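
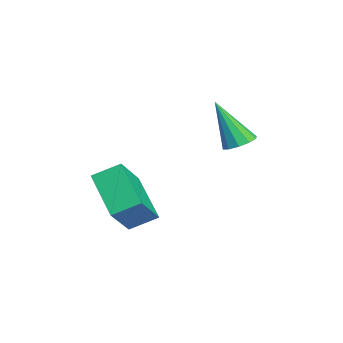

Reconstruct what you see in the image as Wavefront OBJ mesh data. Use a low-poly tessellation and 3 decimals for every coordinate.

v 0.887 -1.026 -2.116
v 0.848 -0.109 -1.626
v 2.282 -0.386 -3.201
v 2.243 0.531 -2.711
v 1.917 -1.531 -1.089
v 1.878 -0.614 -0.599
v 3.312 -0.891 -2.174
v 3.273 0.026 -1.684
v -1.267 3.079 -0.87
v -0.766 3.364 -0.672
v -1.493 2.281 0.85
v -1.061 3.589 -0.607
v -1.436 3.619 -0.642
v -1.745 3.442 -0.765
v -1.872 3.127 -0.928
v -1.768 2.793 -1.069
v -1.472 2.568 -1.134
v -1.098 2.539 -1.098
v -0.789 2.715 -0.976
v -0.662 3.031 -0.813
f 2 4 1
f 5 2 1
f 1 4 3
f 3 5 1
f 2 8 4
f 6 2 5
f 6 8 2
f 4 8 3
f 7 5 3
f 3 8 7
f 7 6 5
f 8 6 7
f 10 9 12
f 10 12 11
f 12 9 13
f 12 13 11
f 13 9 14
f 13 14 11
f 14 9 15
f 14 15 11
f 15 9 16
f 15 16 11
f 16 9 17
f 16 17 11
f 17 9 18
f 17 18 11
f 18 9 19
f 18 19 11
f 19 9 20
f 19 20 11
f 20 9 10
f 20 10 11



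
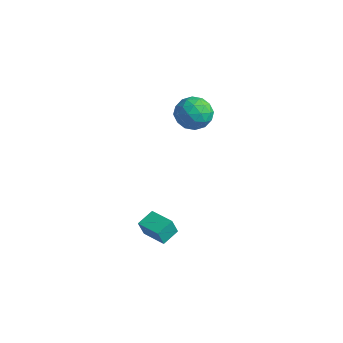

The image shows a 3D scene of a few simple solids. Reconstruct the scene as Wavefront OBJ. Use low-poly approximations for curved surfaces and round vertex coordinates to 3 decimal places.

v 2.268 -2.833 -4.256
v 2.223 -3.207 -3.191
v 2.191 -1.749 -3.879
v 2.147 -2.123 -2.814
v 3.793 -2.757 -4.166
v 3.749 -3.131 -3.101
v 3.717 -1.673 -3.789
v 3.672 -2.047 -2.724
v 2.238 1.969 3.965
v 3.076 1.337 3.506
v 1.104 0.503 3.914
v 1.942 -0.129 3.455
v 2.019 0.221 4.543
v 2.72 1.128 4.575
v 1.46 0.712 2.845
v 2.161 1.619 2.877
v 2.596 0.56 2.814
v 2.941 0.257 3.864
v 1.239 1.583 3.556
v 1.584 1.28 4.606
v 2.756 1.782 3.74
v 1.424 0.058 3.68
v 1.469 0.264 4.32
v 1.962 -0.108 4.05
v 2.547 1.659 4.368
v 3.04 1.287 4.099
v 2.419 0.631 4.708
v 1.14 0.553 3.321
v 1.633 0.181 3.052
v 2.218 1.948 3.37
v 2.711 1.576 3.1
v 1.761 1.209 2.712
v 2.967 0.954 3.063
v 2.3 0.092 3.033
v 2.017 0.587 2.675
v 2.429 1.119 2.693
v 3.17 0.775 3.68
v 2.504 -0.087 3.65
v 2.549 0.119 4.29
v 2.961 0.652 4.309
v 2.888 0.319 3.274
v 1.676 1.927 3.77
v 1.01 1.065 3.74
v 1.219 1.188 3.111
v 1.631 1.721 3.13
v 1.88 1.748 4.387
v 1.213 0.886 4.357
v 1.751 0.721 4.727
v 2.163 1.253 4.745
v 1.292 1.521 4.146
f 2 4 1
f 5 2 1
f 1 4 3
f 3 5 1
f 2 8 4
f 6 2 5
f 6 8 2
f 4 8 3
f 7 5 3
f 3 8 7
f 7 6 5
f 8 6 7
f 9 46 25
f 46 20 49
f 25 49 14
f 46 49 25
f 9 25 21
f 25 14 26
f 21 26 10
f 25 26 21
f 9 21 30
f 21 10 31
f 30 31 16
f 21 31 30
f 9 30 42
f 30 16 45
f 42 45 19
f 30 45 42
f 9 42 46
f 42 19 50
f 46 50 20
f 42 50 46
f 10 26 37
f 26 14 40
f 37 40 18
f 26 40 37
f 14 49 27
f 49 20 48
f 27 48 13
f 49 48 27
f 20 50 47
f 50 19 43
f 47 43 11
f 50 43 47
f 19 45 44
f 45 16 32
f 44 32 15
f 45 32 44
f 16 31 36
f 31 10 33
f 36 33 17
f 31 33 36
f 12 38 24
f 38 18 39
f 24 39 13
f 38 39 24
f 12 24 22
f 24 13 23
f 22 23 11
f 24 23 22
f 12 22 29
f 22 11 28
f 29 28 15
f 22 28 29
f 12 29 34
f 29 15 35
f 34 35 17
f 29 35 34
f 12 34 38
f 34 17 41
f 38 41 18
f 34 41 38
f 13 39 27
f 39 18 40
f 27 40 14
f 39 40 27
f 11 23 47
f 23 13 48
f 47 48 20
f 23 48 47
f 15 28 44
f 28 11 43
f 44 43 19
f 28 43 44
f 17 35 36
f 35 15 32
f 36 32 16
f 35 32 36
f 18 41 37
f 41 17 33
f 37 33 10
f 41 33 37



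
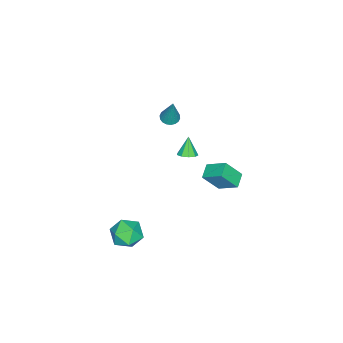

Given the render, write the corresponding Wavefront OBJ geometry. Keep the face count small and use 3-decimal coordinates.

v -1.613 -2.447 2.923
v -1.04 -2.388 2.753
v -1.087 -1.973 4.857
v -1.138 -2.142 2.719
v -1.33 -1.956 2.726
v -1.577 -1.867 2.771
v -1.832 -1.894 2.847
v -2.043 -2.03 2.937
v -2.169 -2.248 3.025
v -2.185 -2.506 3.092
v -2.087 -2.752 3.126
v -1.895 -2.938 3.12
v -1.648 -3.026 3.074
v -1.393 -3 2.998
v -1.182 -2.864 2.908
v -1.056 -2.646 2.82
v 2.663 -2.289 -3.333
v 3.69 -2.11 -3.003
v 3.27 -3.21 -4.717
v 4.297 -3.031 -4.387
v 3.642 -3.686 -3.805
v 3.267 -3.117 -2.95
v 3.693 -2.203 -4.77
v 3.318 -1.634 -3.915
v 4.327 -2.057 -3.891
v 4.295 -2.973 -3.295
v 2.665 -2.347 -4.425
v 2.633 -3.263 -3.829
v -4.494 -0.306 -4.545
v -4.457 0.976 -3.749
v -3.525 -0.127 -4.878
v -3.488 1.155 -4.081
v -3.892 -1.135 -3.239
v -3.855 0.147 -2.442
v -2.923 -0.956 -3.571
v -2.886 0.326 -2.775
v 0.512 -0.236 2.215
v 0.901 -0.705 2.327
v -0.072 -0.464 3.285
v 1.057 -0.345 2.489
v 0.958 0.066 2.523
v 0.65 0.336 2.413
v 0.277 0.338 2.21
v 0.015 0.072 2.01
v -0.015 -0.338 1.905
v 0.201 -0.7 1.946
v 0.563 -0.845 2.113
f 2 1 4
f 2 4 3
f 4 1 5
f 4 5 3
f 5 1 6
f 5 6 3
f 6 1 7
f 6 7 3
f 7 1 8
f 7 8 3
f 8 1 9
f 8 9 3
f 9 1 10
f 9 10 3
f 10 1 11
f 10 11 3
f 11 1 12
f 11 12 3
f 12 1 13
f 12 13 3
f 13 1 14
f 13 14 3
f 14 1 15
f 14 15 3
f 15 1 16
f 15 16 3
f 16 1 2
f 16 2 3
f 17 28 22
f 17 22 18
f 17 18 24
f 17 24 27
f 17 27 28
f 18 22 26
f 22 28 21
f 28 27 19
f 27 24 23
f 24 18 25
f 20 26 21
f 20 21 19
f 20 19 23
f 20 23 25
f 20 25 26
f 21 26 22
f 19 21 28
f 23 19 27
f 25 23 24
f 26 25 18
f 30 32 29
f 33 30 29
f 29 32 31
f 31 33 29
f 30 36 32
f 34 30 33
f 34 36 30
f 32 36 31
f 35 33 31
f 31 36 35
f 35 34 33
f 36 34 35
f 38 37 40
f 38 40 39
f 40 37 41
f 40 41 39
f 41 37 42
f 41 42 39
f 42 37 43
f 42 43 39
f 43 37 44
f 43 44 39
f 44 37 45
f 44 45 39
f 45 37 46
f 45 46 39
f 46 37 47
f 46 47 39
f 47 37 38
f 47 38 39



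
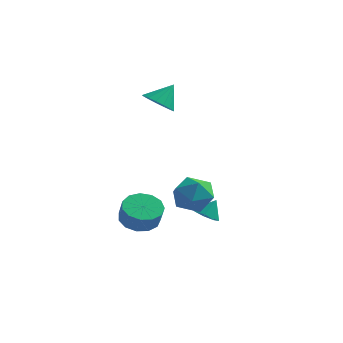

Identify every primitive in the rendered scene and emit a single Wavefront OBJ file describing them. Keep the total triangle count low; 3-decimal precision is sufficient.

v 0.41 -2.473 -3.229
v 1.385 -2.494 -3.62
v 1.784 -2.909 -2.601
v 0.81 -2.887 -2.211
v 1.315 -1.96 -3.375
v 1.714 -2.375 -2.356
v 0.958 -1.589 -3.084
v 1.357 -2.003 -2.065
v 0.427 -1.498 -2.839
v 0.826 -1.912 -1.821
v -0.109 -1.717 -2.718
v 0.29 -2.131 -1.7
v -0.48 -2.176 -2.76
v -0.081 -2.59 -1.741
v -0.569 -2.729 -2.95
v -0.17 -3.143 -1.931
v -0.346 -3.201 -3.229
v 0.053 -3.615 -2.21
v 0.116 -3.441 -3.508
v 0.515 -3.856 -2.49
v 0.672 -3.375 -3.699
v 1.072 -3.789 -2.68
v 1.145 -3.022 -3.741
v 1.544 -3.436 -2.722
v 3.21 -2.168 -0.816
v 4.198 -2.479 -1.352
v 2.982 -3.941 -0.208
v 3.97 -4.252 -0.744
v 4.008 -3.553 0.189
v 4.149 -2.457 -0.187
v 3.031 -3.963 -1.373
v 3.172 -2.867 -1.749
v 4.088 -3.588 -1.697
v 4.692 -3.335 -0.731
v 2.488 -3.085 -0.829
v 3.092 -2.832 0.137
v 2.41 1.052 -4.088
v 2.77 1.603 -4.487
v 2.81 1.468 -3.152
v 2.226 1.762 -4.325
v 1.79 1.505 -4.024
v 1.716 0.983 -3.76
v 2.049 0.501 -3.689
v 2.593 0.343 -3.851
v 3.029 0.6 -4.152
v 3.103 1.122 -4.416
v -0.916 2.658 2.602
v -0.287 1.932 2.794
v -0.384 3.422 3.738
v -0.051 2.209 2.498
v -0.014 2.589 2.225
v -0.184 2.984 2.038
v -0.521 3.305 1.981
v -0.949 3.478 2.066
v -1.37 3.462 2.273
v -1.686 3.262 2.556
v -1.827 2.924 2.849
v -1.758 2.525 3.085
v -1.497 2.156 3.211
v -1.103 1.902 3.197
v -0.666 1.821 3.047
f 2 1 5
f 2 5 3
f 3 5 6
f 3 6 4
f 5 1 7
f 5 7 6
f 6 7 8
f 6 8 4
f 7 1 9
f 7 9 8
f 8 9 10
f 8 10 4
f 9 1 11
f 9 11 10
f 10 11 12
f 10 12 4
f 11 1 13
f 11 13 12
f 12 13 14
f 12 14 4
f 13 1 15
f 13 15 14
f 14 15 16
f 14 16 4
f 15 1 17
f 15 17 16
f 16 17 18
f 16 18 4
f 17 1 19
f 17 19 18
f 18 19 20
f 18 20 4
f 19 1 21
f 19 21 20
f 20 21 22
f 20 22 4
f 21 1 23
f 21 23 22
f 22 23 24
f 22 24 4
f 23 1 2
f 23 2 24
f 24 2 3
f 24 3 4
f 25 36 30
f 25 30 26
f 25 26 32
f 25 32 35
f 25 35 36
f 26 30 34
f 30 36 29
f 36 35 27
f 35 32 31
f 32 26 33
f 28 34 29
f 28 29 27
f 28 27 31
f 28 31 33
f 28 33 34
f 29 34 30
f 27 29 36
f 31 27 35
f 33 31 32
f 34 33 26
f 38 37 40
f 38 40 39
f 40 37 41
f 40 41 39
f 41 37 42
f 41 42 39
f 42 37 43
f 42 43 39
f 43 37 44
f 43 44 39
f 44 37 45
f 44 45 39
f 45 37 46
f 45 46 39
f 46 37 38
f 46 38 39
f 48 47 50
f 48 50 49
f 50 47 51
f 50 51 49
f 51 47 52
f 51 52 49
f 52 47 53
f 52 53 49
f 53 47 54
f 53 54 49
f 54 47 55
f 54 55 49
f 55 47 56
f 55 56 49
f 56 47 57
f 56 57 49
f 57 47 58
f 57 58 49
f 58 47 59
f 58 59 49
f 59 47 60
f 59 60 49
f 60 47 61
f 60 61 49
f 61 47 48
f 61 48 49



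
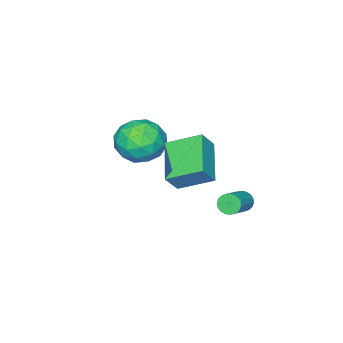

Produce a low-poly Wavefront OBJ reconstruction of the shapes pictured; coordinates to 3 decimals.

v -0.594 -0.759 2.511
v 0.309 -0.631 3.222
v -0.169 -2.569 2.298
v 0.734 -2.441 3.009
v -0.343 -2.373 3.424
v -0.606 -1.255 3.556
v 0.746 -1.945 1.964
v 0.483 -0.827 2.096
v 1.137 -1.364 2.884
v 0.464 -1.628 3.787
v -0.324 -1.572 1.733
v -0.997 -1.836 2.636
v -0.18 -0.536 2.885
v 0.32 -2.664 2.635
v -0.313 -2.624 2.879
v 0.217 -2.549 3.297
v -0.718 -0.903 3.082
v -0.187 -0.827 3.5
v -0.57 -1.851 3.619
v 0.327 -2.373 2.02
v 0.858 -2.297 2.438
v -0.077 -0.651 2.223
v 0.453 -0.576 2.641
v 0.71 -1.349 1.901
v 0.838 -0.892 3.104
v 1.088 -1.956 2.979
v 1.095 -1.664 2.365
v 0.94 -1.007 2.442
v 0.442 -1.047 3.635
v 0.692 -2.111 3.51
v 0.059 -2.071 3.754
v -0.095 -1.414 3.831
v 0.929 -1.478 3.436
v -0.552 -1.089 2.01
v -0.302 -2.153 1.885
v 0.235 -1.786 1.689
v 0.081 -1.129 1.766
v -0.948 -1.244 2.541
v -0.698 -2.308 2.416
v -0.8 -2.193 3.078
v -0.955 -1.536 3.155
v -0.789 -1.722 2.084
v -0.149 0.186 2.78
v -0.892 1.475 3.492
v 1.205 1.43 1.942
v 0.461 2.719 2.655
v 0.459 0.081 3.605
v -0.285 1.37 4.318
v 1.812 1.325 2.768
v 1.069 2.614 3.48
v -0.715 3.102 0.973
v -0.558 3.344 0.564
v 0.652 3.699 1.238
v 0.495 3.458 1.647
v -0.667 3.502 0.676
v 0.543 3.857 1.351
v -0.786 3.581 0.847
v 0.424 3.936 1.522
v -0.89 3.565 1.043
v 0.32 3.921 1.717
v -0.96 3.458 1.225
v 0.25 3.813 1.899
v -0.981 3.28 1.357
v 0.229 3.635 2.031
v -0.95 3.067 1.413
v 0.26 3.422 2.087
v -0.872 2.861 1.382
v 0.338 3.216 2.056
v -0.763 2.703 1.269
v 0.447 3.058 1.944
v -0.644 2.624 1.098
v 0.566 2.979 1.773
v -0.54 2.639 0.903
v 0.67 2.995 1.577
v -0.47 2.747 0.721
v 0.74 3.102 1.395
v -0.449 2.925 0.589
v 0.761 3.28 1.263
v -0.48 3.138 0.533
v 0.73 3.493 1.207
f 1 38 17
f 38 12 41
f 17 41 6
f 38 41 17
f 1 17 13
f 17 6 18
f 13 18 2
f 17 18 13
f 1 13 22
f 13 2 23
f 22 23 8
f 13 23 22
f 1 22 34
f 22 8 37
f 34 37 11
f 22 37 34
f 1 34 38
f 34 11 42
f 38 42 12
f 34 42 38
f 2 18 29
f 18 6 32
f 29 32 10
f 18 32 29
f 6 41 19
f 41 12 40
f 19 40 5
f 41 40 19
f 12 42 39
f 42 11 35
f 39 35 3
f 42 35 39
f 11 37 36
f 37 8 24
f 36 24 7
f 37 24 36
f 8 23 28
f 23 2 25
f 28 25 9
f 23 25 28
f 4 30 16
f 30 10 31
f 16 31 5
f 30 31 16
f 4 16 14
f 16 5 15
f 14 15 3
f 16 15 14
f 4 14 21
f 14 3 20
f 21 20 7
f 14 20 21
f 4 21 26
f 21 7 27
f 26 27 9
f 21 27 26
f 4 26 30
f 26 9 33
f 30 33 10
f 26 33 30
f 5 31 19
f 31 10 32
f 19 32 6
f 31 32 19
f 3 15 39
f 15 5 40
f 39 40 12
f 15 40 39
f 7 20 36
f 20 3 35
f 36 35 11
f 20 35 36
f 9 27 28
f 27 7 24
f 28 24 8
f 27 24 28
f 10 33 29
f 33 9 25
f 29 25 2
f 33 25 29
f 44 46 43
f 47 44 43
f 43 46 45
f 45 47 43
f 44 50 46
f 48 44 47
f 48 50 44
f 46 50 45
f 49 47 45
f 45 50 49
f 49 48 47
f 50 48 49
f 52 51 55
f 52 55 53
f 53 55 56
f 53 56 54
f 55 51 57
f 55 57 56
f 56 57 58
f 56 58 54
f 57 51 59
f 57 59 58
f 58 59 60
f 58 60 54
f 59 51 61
f 59 61 60
f 60 61 62
f 60 62 54
f 61 51 63
f 61 63 62
f 62 63 64
f 62 64 54
f 63 51 65
f 63 65 64
f 64 65 66
f 64 66 54
f 65 51 67
f 65 67 66
f 66 67 68
f 66 68 54
f 67 51 69
f 67 69 68
f 68 69 70
f 68 70 54
f 69 51 71
f 69 71 70
f 70 71 72
f 70 72 54
f 71 51 73
f 71 73 72
f 72 73 74
f 72 74 54
f 73 51 75
f 73 75 74
f 74 75 76
f 74 76 54
f 75 51 77
f 75 77 76
f 76 77 78
f 76 78 54
f 77 51 79
f 77 79 78
f 78 79 80
f 78 80 54
f 79 51 52
f 79 52 80
f 80 52 53
f 80 53 54



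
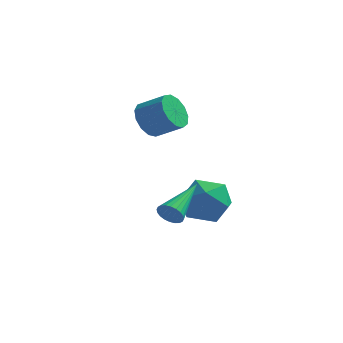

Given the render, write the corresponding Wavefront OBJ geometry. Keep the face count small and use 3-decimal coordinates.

v -0.861 -1.331 2.179
v -0.47 -1.627 1.485
v 0.612 -1.704 2.126
v 0.221 -1.409 2.821
v -0.428 -1.15 1.471
v 0.654 -1.227 2.112
v -0.524 -0.731 1.682
v 0.559 -0.808 2.323
v -0.726 -0.502 2.051
v 0.356 -0.579 2.692
v -0.971 -0.537 2.461
v 0.111 -0.614 3.102
v -1.182 -0.824 2.782
v -0.1 -0.901 3.423
v -1.29 -1.272 2.911
v -0.208 -1.349 3.552
v -1.262 -1.739 2.808
v -0.18 -1.816 3.449
v -1.107 -2.077 2.506
v -0.025 -2.154 3.147
v -0.874 -2.178 2.1
v 0.208 -2.255 2.741
v -0.637 -2.01 1.719
v 0.445 -2.087 2.36
v 0.897 -4.408 -1.078
v 1.184 -4.636 -0.655
v 1.383 -2.472 -0.362
v 1.339 -4.619 -0.807
v 1.427 -4.569 -1.001
v 1.435 -4.495 -1.207
v 1.36 -4.408 -1.392
v 1.215 -4.32 -1.53
v 1.021 -4.246 -1.599
v 0.809 -4.197 -1.589
v 0.61 -4.179 -1.501
v 0.454 -4.197 -1.348
v 0.366 -4.246 -1.154
v 0.359 -4.32 -0.949
v 0.434 -4.408 -0.763
v 0.579 -4.495 -0.625
v 0.772 -4.569 -0.556
v 0.985 -4.619 -0.567
v 1.413 -0.549 -1.411
v 2.317 -0.964 -1.979
v 0.643 -2.236 -1.401
v 1.547 -2.651 -1.969
v 1.662 -2.308 -0.882
v 2.138 -1.266 -0.888
v 0.822 -1.934 -2.492
v 1.298 -0.892 -2.498
v 1.952 -1.821 -2.647
v 2.471 -2.052 -1.652
v 0.489 -1.148 -1.728
v 1.008 -1.379 -0.733
f 2 1 5
f 2 5 3
f 3 5 6
f 3 6 4
f 5 1 7
f 5 7 6
f 6 7 8
f 6 8 4
f 7 1 9
f 7 9 8
f 8 9 10
f 8 10 4
f 9 1 11
f 9 11 10
f 10 11 12
f 10 12 4
f 11 1 13
f 11 13 12
f 12 13 14
f 12 14 4
f 13 1 15
f 13 15 14
f 14 15 16
f 14 16 4
f 15 1 17
f 15 17 16
f 16 17 18
f 16 18 4
f 17 1 19
f 17 19 18
f 18 19 20
f 18 20 4
f 19 1 21
f 19 21 20
f 20 21 22
f 20 22 4
f 21 1 23
f 21 23 22
f 22 23 24
f 22 24 4
f 23 1 2
f 23 2 24
f 24 2 3
f 24 3 4
f 26 25 28
f 26 28 27
f 28 25 29
f 28 29 27
f 29 25 30
f 29 30 27
f 30 25 31
f 30 31 27
f 31 25 32
f 31 32 27
f 32 25 33
f 32 33 27
f 33 25 34
f 33 34 27
f 34 25 35
f 34 35 27
f 35 25 36
f 35 36 27
f 36 25 37
f 36 37 27
f 37 25 38
f 37 38 27
f 38 25 39
f 38 39 27
f 39 25 40
f 39 40 27
f 40 25 41
f 40 41 27
f 41 25 42
f 41 42 27
f 42 25 26
f 42 26 27
f 43 54 48
f 43 48 44
f 43 44 50
f 43 50 53
f 43 53 54
f 44 48 52
f 48 54 47
f 54 53 45
f 53 50 49
f 50 44 51
f 46 52 47
f 46 47 45
f 46 45 49
f 46 49 51
f 46 51 52
f 47 52 48
f 45 47 54
f 49 45 53
f 51 49 50
f 52 51 44



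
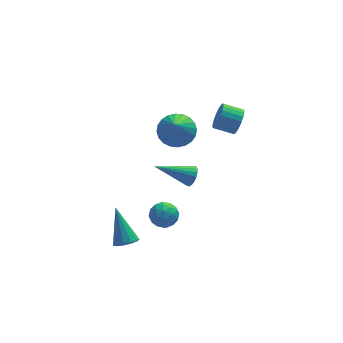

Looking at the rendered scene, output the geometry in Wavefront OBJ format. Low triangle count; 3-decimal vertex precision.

v 3.81 2.132 1.21
v 4.136 2.394 1.833
v 3.175 2.731 2.193
v 2.85 2.468 1.57
v 4.151 2.641 1.643
v 3.19 2.978 2.003
v 4.108 2.799 1.378
v 3.147 3.136 1.738
v 4.013 2.843 1.084
v 3.052 3.18 1.444
v 3.883 2.763 0.812
v 2.922 3.1 1.172
v 3.741 2.574 0.609
v 2.78 2.911 0.968
v 3.61 2.309 0.509
v 2.649 2.646 0.869
v 3.515 2.013 0.531
v 2.554 2.35 0.891
v 3.47 1.737 0.671
v 2.509 2.074 1.03
v 3.485 1.53 0.903
v 2.524 1.867 1.263
v 3.555 1.427 1.189
v 2.594 1.764 1.548
v 3.67 1.445 1.478
v 2.709 1.782 1.838
v 3.809 1.583 1.721
v 2.848 1.919 2.081
v 3.949 1.815 1.876
v 2.988 2.152 2.235
v 4.064 2.102 1.915
v 3.103 2.439 2.275
v -1.039 -1.459 -1.21
v -0.417 -1.57 -0.793
v -1.163 -2.67 -1.347
v -0.541 -2.781 -0.93
v -1.172 -2.516 -0.606
v -1.095 -1.768 -0.521
v -0.485 -2.472 -1.619
v -0.408 -1.724 -1.534
v -0.074 -2.196 -1.046
v -0.499 -2.224 -0.42
v -1.081 -2.016 -1.72
v -1.506 -2.044 -1.094
v -0.717 -1.408 -0.989
v -0.863 -2.832 -1.151
v -1.234 -2.676 -0.96
v -0.868 -2.742 -0.715
v -1.116 -1.525 -0.829
v -0.75 -1.59 -0.584
v -1.194 -2.146 -0.474
v -0.83 -2.65 -1.556
v -0.464 -2.715 -1.311
v -0.712 -1.498 -1.425
v -0.346 -1.564 -1.18
v -0.386 -2.094 -1.666
v -0.15 -1.842 -0.893
v -0.223 -2.553 -0.974
v -0.19 -2.372 -1.379
v -0.145 -1.932 -1.329
v -0.4 -1.858 -0.525
v -0.473 -2.57 -0.606
v -0.843 -2.414 -0.415
v -0.798 -1.974 -0.365
v -0.198 -2.226 -0.674
v -1.107 -1.67 -1.534
v -1.18 -2.382 -1.615
v -0.782 -2.266 -1.775
v -0.737 -1.826 -1.725
v -1.357 -1.687 -1.166
v -1.43 -2.398 -1.247
v -1.435 -2.308 -0.811
v -1.39 -1.868 -0.761
v -1.382 -2.014 -1.466
v 1.224 4.477 -1.171
v 2.093 3.985 -1.322
v 0.856 3.323 0.471
v 2.211 4.28 -1.088
v 2.179 4.604 -0.867
v 2.001 4.91 -0.693
v 1.705 5.149 -0.591
v 1.336 5.286 -0.577
v 0.95 5.3 -0.654
v 0.605 5.189 -0.809
v 0.355 4.969 -1.02
v 0.237 4.674 -1.253
v 0.269 4.349 -1.474
v 0.447 4.044 -1.649
v 0.743 3.805 -1.751
v 1.112 3.668 -1.765
v 1.498 3.654 -1.688
v 1.843 3.765 -1.532
v -2.499 -1.411 -3.654
v -2.143 -0.937 -3.946
v -2.761 -0.209 -2.026
v -2.497 -0.879 -4.046
v -2.851 -0.99 -4.021
v -3.094 -1.234 -3.88
v -3.147 -1.534 -3.667
v -2.995 -1.795 -3.45
v -2.686 -1.934 -3.298
v -2.317 -1.907 -3.259
v -2.006 -1.722 -3.345
v -1.852 -1.438 -3.529
v -1.903 -1.146 -3.753
v 0.669 -1.512 1.052
v 0.938 -1.286 1.513
v -1.069 -1.268 1.948
v 0.896 -1.09 1.379
v 0.815 -0.967 1.188
v 0.709 -0.939 0.973
v 0.595 -1.009 0.772
v 0.495 -1.167 0.62
v 0.424 -1.384 0.542
v 0.396 -1.623 0.553
v 0.415 -1.843 0.65
v 0.478 -2.006 0.816
v 0.574 -2.083 1.024
v 0.686 -2.062 1.236
v 0.796 -1.945 1.416
v 0.883 -1.754 1.534
v 0.934 -1.52 1.568
f 2 1 5
f 2 5 3
f 3 5 6
f 3 6 4
f 5 1 7
f 5 7 6
f 6 7 8
f 6 8 4
f 7 1 9
f 7 9 8
f 8 9 10
f 8 10 4
f 9 1 11
f 9 11 10
f 10 11 12
f 10 12 4
f 11 1 13
f 11 13 12
f 12 13 14
f 12 14 4
f 13 1 15
f 13 15 14
f 14 15 16
f 14 16 4
f 15 1 17
f 15 17 16
f 16 17 18
f 16 18 4
f 17 1 19
f 17 19 18
f 18 19 20
f 18 20 4
f 19 1 21
f 19 21 20
f 20 21 22
f 20 22 4
f 21 1 23
f 21 23 22
f 22 23 24
f 22 24 4
f 23 1 25
f 23 25 24
f 24 25 26
f 24 26 4
f 25 1 27
f 25 27 26
f 26 27 28
f 26 28 4
f 27 1 29
f 27 29 28
f 28 29 30
f 28 30 4
f 29 1 31
f 29 31 30
f 30 31 32
f 30 32 4
f 31 1 2
f 31 2 32
f 32 2 3
f 32 3 4
f 33 70 49
f 70 44 73
f 49 73 38
f 70 73 49
f 33 49 45
f 49 38 50
f 45 50 34
f 49 50 45
f 33 45 54
f 45 34 55
f 54 55 40
f 45 55 54
f 33 54 66
f 54 40 69
f 66 69 43
f 54 69 66
f 33 66 70
f 66 43 74
f 70 74 44
f 66 74 70
f 34 50 61
f 50 38 64
f 61 64 42
f 50 64 61
f 38 73 51
f 73 44 72
f 51 72 37
f 73 72 51
f 44 74 71
f 74 43 67
f 71 67 35
f 74 67 71
f 43 69 68
f 69 40 56
f 68 56 39
f 69 56 68
f 40 55 60
f 55 34 57
f 60 57 41
f 55 57 60
f 36 62 48
f 62 42 63
f 48 63 37
f 62 63 48
f 36 48 46
f 48 37 47
f 46 47 35
f 48 47 46
f 36 46 53
f 46 35 52
f 53 52 39
f 46 52 53
f 36 53 58
f 53 39 59
f 58 59 41
f 53 59 58
f 36 58 62
f 58 41 65
f 62 65 42
f 58 65 62
f 37 63 51
f 63 42 64
f 51 64 38
f 63 64 51
f 35 47 71
f 47 37 72
f 71 72 44
f 47 72 71
f 39 52 68
f 52 35 67
f 68 67 43
f 52 67 68
f 41 59 60
f 59 39 56
f 60 56 40
f 59 56 60
f 42 65 61
f 65 41 57
f 61 57 34
f 65 57 61
f 76 75 78
f 76 78 77
f 78 75 79
f 78 79 77
f 79 75 80
f 79 80 77
f 80 75 81
f 80 81 77
f 81 75 82
f 81 82 77
f 82 75 83
f 82 83 77
f 83 75 84
f 83 84 77
f 84 75 85
f 84 85 77
f 85 75 86
f 85 86 77
f 86 75 87
f 86 87 77
f 87 75 88
f 87 88 77
f 88 75 89
f 88 89 77
f 89 75 90
f 89 90 77
f 90 75 91
f 90 91 77
f 91 75 92
f 91 92 77
f 92 75 76
f 92 76 77
f 94 93 96
f 94 96 95
f 96 93 97
f 96 97 95
f 97 93 98
f 97 98 95
f 98 93 99
f 98 99 95
f 99 93 100
f 99 100 95
f 100 93 101
f 100 101 95
f 101 93 102
f 101 102 95
f 102 93 103
f 102 103 95
f 103 93 104
f 103 104 95
f 104 93 105
f 104 105 95
f 105 93 94
f 105 94 95
f 107 106 109
f 107 109 108
f 109 106 110
f 109 110 108
f 110 106 111
f 110 111 108
f 111 106 112
f 111 112 108
f 112 106 113
f 112 113 108
f 113 106 114
f 113 114 108
f 114 106 115
f 114 115 108
f 115 106 116
f 115 116 108
f 116 106 117
f 116 117 108
f 117 106 118
f 117 118 108
f 118 106 119
f 118 119 108
f 119 106 120
f 119 120 108
f 120 106 121
f 120 121 108
f 121 106 122
f 121 122 108
f 122 106 107
f 122 107 108



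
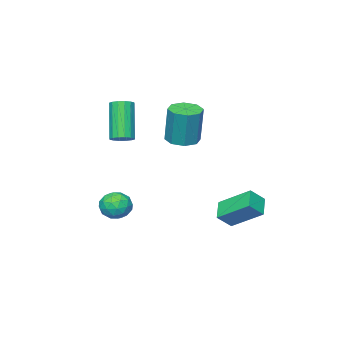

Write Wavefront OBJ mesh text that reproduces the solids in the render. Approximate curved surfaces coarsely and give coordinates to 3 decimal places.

v -3.953 1.043 -3.93
v -4.404 2.521 -2.913
v -3.229 1.636 -4.47
v -3.68 3.114 -3.453
v -3.28 0.806 -3.287
v -3.731 2.284 -2.27
v -2.556 1.399 -3.827
v -3.007 2.877 -2.81
v 1.23 -0.519 -3.023
v 1.551 -0.891 -2.406
v 0.449 -1.509 -3.214
v 0.77 -1.881 -2.597
v 0.326 -1.239 -2.483
v 0.809 -0.627 -2.365
v 1.191 -1.773 -3.255
v 1.674 -1.161 -3.137
v 1.527 -1.666 -2.55
v 0.993 -1.336 -2.072
v 1.007 -1.064 -3.548
v 0.473 -0.734 -3.07
v 1.46 -0.618 -2.698
v 0.54 -1.782 -2.922
v 0.28 -1.405 -2.855
v 0.469 -1.623 -2.492
v 1.023 -0.463 -2.674
v 1.212 -0.682 -2.311
v 0.492 -0.886 -2.356
v 0.788 -1.718 -3.309
v 0.977 -1.937 -2.946
v 1.531 -0.777 -3.128
v 1.72 -0.995 -2.765
v 1.508 -1.514 -3.264
v 1.634 -1.292 -2.42
v 1.174 -1.874 -2.532
v 1.422 -1.811 -2.918
v 1.706 -1.451 -2.849
v 1.32 -1.098 -2.139
v 0.86 -1.68 -2.251
v 0.6 -1.303 -2.184
v 0.884 -0.943 -2.115
v 1.305 -1.554 -2.223
v 1.14 -0.72 -3.369
v 0.68 -1.302 -3.481
v 1.116 -1.457 -3.505
v 1.4 -1.097 -3.436
v 0.826 -0.526 -3.088
v 0.366 -1.108 -3.2
v 0.294 -0.949 -2.771
v 0.578 -0.589 -2.702
v 0.695 -0.846 -3.397
v -0.003 -1.83 0.704
v 0.467 -2.128 0.762
v -0.226 -2.868 2.555
v -0.697 -2.57 2.496
v 0.523 -1.873 0.889
v -0.17 -2.614 2.682
v 0.438 -1.607 0.966
v -0.255 -2.348 2.759
v 0.235 -1.401 0.973
v -0.458 -2.141 2.766
v -0.032 -1.309 0.908
v -0.725 -2.05 2.7
v -0.292 -1.357 0.787
v -0.985 -2.097 2.58
v -0.474 -1.532 0.645
v -1.167 -2.272 2.438
v -0.53 -1.786 0.518
v -1.223 -2.527 2.311
v -0.445 -2.052 0.441
v -1.138 -2.793 2.234
v -0.242 -2.259 0.434
v -0.935 -2.999 2.227
v 0.025 -2.35 0.5
v -0.668 -3.091 2.292
v 0.285 -2.303 0.62
v -0.408 -3.043 2.413
v -3.809 -1.945 -0.296
v -3.175 -2.447 -0.255
v -3.057 -2.138 1.697
v -3.691 -1.635 1.656
v -3.006 -1.859 -0.358
v -2.888 -1.55 1.594
v -3.307 -1.322 -0.425
v -3.189 -1.013 1.527
v -3.902 -1.149 -0.416
v -3.785 -0.84 1.536
v -4.443 -1.442 -0.337
v -4.325 -1.133 1.615
v -4.612 -2.03 -0.234
v -4.494 -1.721 1.718
v -4.311 -2.567 -0.167
v -4.193 -2.258 1.785
v -3.715 -2.74 -0.176
v -3.598 -2.431 1.776
f 2 4 1
f 5 2 1
f 1 4 3
f 3 5 1
f 2 8 4
f 6 2 5
f 6 8 2
f 4 8 3
f 7 5 3
f 3 8 7
f 7 6 5
f 8 6 7
f 9 46 25
f 46 20 49
f 25 49 14
f 46 49 25
f 9 25 21
f 25 14 26
f 21 26 10
f 25 26 21
f 9 21 30
f 21 10 31
f 30 31 16
f 21 31 30
f 9 30 42
f 30 16 45
f 42 45 19
f 30 45 42
f 9 42 46
f 42 19 50
f 46 50 20
f 42 50 46
f 10 26 37
f 26 14 40
f 37 40 18
f 26 40 37
f 14 49 27
f 49 20 48
f 27 48 13
f 49 48 27
f 20 50 47
f 50 19 43
f 47 43 11
f 50 43 47
f 19 45 44
f 45 16 32
f 44 32 15
f 45 32 44
f 16 31 36
f 31 10 33
f 36 33 17
f 31 33 36
f 12 38 24
f 38 18 39
f 24 39 13
f 38 39 24
f 12 24 22
f 24 13 23
f 22 23 11
f 24 23 22
f 12 22 29
f 22 11 28
f 29 28 15
f 22 28 29
f 12 29 34
f 29 15 35
f 34 35 17
f 29 35 34
f 12 34 38
f 34 17 41
f 38 41 18
f 34 41 38
f 13 39 27
f 39 18 40
f 27 40 14
f 39 40 27
f 11 23 47
f 23 13 48
f 47 48 20
f 23 48 47
f 15 28 44
f 28 11 43
f 44 43 19
f 28 43 44
f 17 35 36
f 35 15 32
f 36 32 16
f 35 32 36
f 18 41 37
f 41 17 33
f 37 33 10
f 41 33 37
f 52 51 55
f 52 55 53
f 53 55 56
f 53 56 54
f 55 51 57
f 55 57 56
f 56 57 58
f 56 58 54
f 57 51 59
f 57 59 58
f 58 59 60
f 58 60 54
f 59 51 61
f 59 61 60
f 60 61 62
f 60 62 54
f 61 51 63
f 61 63 62
f 62 63 64
f 62 64 54
f 63 51 65
f 63 65 64
f 64 65 66
f 64 66 54
f 65 51 67
f 65 67 66
f 66 67 68
f 66 68 54
f 67 51 69
f 67 69 68
f 68 69 70
f 68 70 54
f 69 51 71
f 69 71 70
f 70 71 72
f 70 72 54
f 71 51 73
f 71 73 72
f 72 73 74
f 72 74 54
f 73 51 75
f 73 75 74
f 74 75 76
f 74 76 54
f 75 51 52
f 75 52 76
f 76 52 53
f 76 53 54
f 78 77 81
f 78 81 79
f 79 81 82
f 79 82 80
f 81 77 83
f 81 83 82
f 82 83 84
f 82 84 80
f 83 77 85
f 83 85 84
f 84 85 86
f 84 86 80
f 85 77 87
f 85 87 86
f 86 87 88
f 86 88 80
f 87 77 89
f 87 89 88
f 88 89 90
f 88 90 80
f 89 77 91
f 89 91 90
f 90 91 92
f 90 92 80
f 91 77 93
f 91 93 92
f 92 93 94
f 92 94 80
f 93 77 78
f 93 78 94
f 94 78 79
f 94 79 80



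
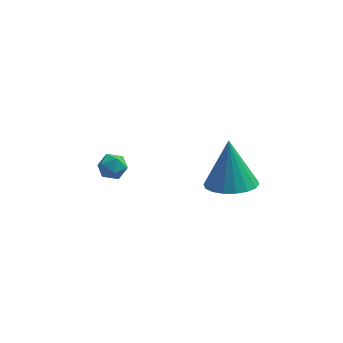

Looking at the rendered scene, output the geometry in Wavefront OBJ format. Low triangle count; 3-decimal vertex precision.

v 3.53 -3.328 -1.131
v 4.497 -2.899 -1.206
v 3.37 -2.612 0.891
v 4.215 -2.549 -1.352
v 3.798 -2.354 -1.454
v 3.328 -2.352 -1.492
v 2.897 -2.543 -1.459
v 2.593 -2.89 -1.36
v 2.474 -3.323 -1.216
v 2.564 -3.757 -1.055
v 2.846 -4.106 -0.909
v 3.263 -4.301 -0.807
v 3.733 -4.303 -0.769
v 4.163 -4.112 -0.803
v 4.468 -3.766 -0.901
v 4.587 -3.333 -1.045
v -1.886 -0.793 -2.662
v -1.397 -0.34 -2.752
v -1.143 -1.54 -2.388
v -0.654 -1.087 -2.478
v -1.083 -1.022 -1.964
v -1.542 -0.56 -2.132
v -0.998 -1.32 -3.008
v -1.457 -0.858 -3.176
v -0.848 -0.665 -2.965
v -0.9 -0.481 -2.32
v -1.64 -1.399 -2.82
v -1.692 -1.215 -2.175
f 2 1 4
f 2 4 3
f 4 1 5
f 4 5 3
f 5 1 6
f 5 6 3
f 6 1 7
f 6 7 3
f 7 1 8
f 7 8 3
f 8 1 9
f 8 9 3
f 9 1 10
f 9 10 3
f 10 1 11
f 10 11 3
f 11 1 12
f 11 12 3
f 12 1 13
f 12 13 3
f 13 1 14
f 13 14 3
f 14 1 15
f 14 15 3
f 15 1 16
f 15 16 3
f 16 1 2
f 16 2 3
f 17 28 22
f 17 22 18
f 17 18 24
f 17 24 27
f 17 27 28
f 18 22 26
f 22 28 21
f 28 27 19
f 27 24 23
f 24 18 25
f 20 26 21
f 20 21 19
f 20 19 23
f 20 23 25
f 20 25 26
f 21 26 22
f 19 21 28
f 23 19 27
f 25 23 24
f 26 25 18



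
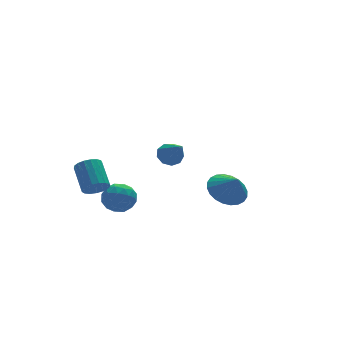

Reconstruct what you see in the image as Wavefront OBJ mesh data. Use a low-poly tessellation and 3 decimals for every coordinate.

v 2.907 0.404 -1.816
v 3.792 0.963 -1.649
v 3.133 -0.244 -0.844
v 3.515 1.185 -1.437
v 3.146 1.288 -1.282
v 2.74 1.257 -1.208
v 2.36 1.095 -1.227
v 2.063 0.829 -1.336
v 1.894 0.498 -1.518
v 1.88 0.153 -1.745
v 2.022 -0.155 -1.983
v 2.298 -0.377 -2.195
v 2.668 -0.48 -2.35
v 3.074 -0.448 -2.423
v 3.454 -0.287 -2.404
v 3.751 -0.021 -2.296
v 3.92 0.31 -2.114
v 3.934 0.656 -1.887
v -1.306 -2.48 2.983
v -0.984 -2.102 3.387
v -1.274 -3.72 4.117
v -1.415 -2.056 3.45
v -1.795 -2.208 3.295
v -1.946 -2.488 2.993
v -1.798 -2.764 2.687
v -1.42 -2.907 2.52
v -0.988 -2.85 2.569
v -0.706 -2.621 2.812
v -0.704 -2.325 3.135
v -3.094 2.005 -1.163
v -2.78 1.634 -0.673
v -2.672 2.924 0.233
v -2.986 3.295 -0.257
v -2.532 1.745 -0.86
v -2.423 3.035 0.046
v -2.412 1.915 -1.116
v -2.303 3.205 -0.211
v -2.448 2.105 -1.384
v -2.34 3.396 -0.478
v -2.633 2.273 -1.6
v -2.524 3.563 -0.694
v -2.923 2.379 -1.717
v -2.814 3.669 -0.811
v -3.253 2.4 -1.706
v -3.144 3.69 -0.8
v -3.546 2.33 -1.571
v -3.437 3.62 -0.666
v -3.736 2.185 -1.343
v -3.627 3.475 -0.437
v -3.778 2 -1.073
v -3.67 3.29 -0.167
v -3.665 1.815 -0.824
v -3.556 3.105 0.082
v -3.42 1.674 -0.653
v -3.312 2.964 0.253
v -3.101 1.609 -0.598
v -2.992 2.899 0.308
v -1.55 2.526 -1.52
v -1.132 1.818 -1.898
v -2.768 2.202 -2.262
v -2.35 1.494 -2.64
v -2.549 1.484 -1.758
v -1.796 1.684 -1.299
v -2.104 2.336 -2.861
v -1.351 2.536 -2.402
v -1.474 1.701 -2.727
v -1.749 1.174 -2.045
v -2.151 2.846 -2.115
v -2.426 2.319 -1.433
v -1.234 2.201 -1.644
v -2.666 1.819 -2.516
v -2.783 1.813 -1.998
v -2.537 1.398 -2.22
v -1.624 2.122 -1.292
v -1.378 1.706 -1.514
v -2.211 1.509 -1.432
v -2.522 2.314 -2.646
v -2.276 1.898 -2.868
v -1.363 2.622 -1.94
v -1.117 2.207 -2.162
v -1.689 2.511 -2.728
v -1.189 1.716 -2.353
v -1.906 1.525 -2.789
v -1.761 2.02 -2.919
v -1.318 2.138 -2.649
v -1.351 1.406 -1.952
v -2.067 1.216 -2.388
v -2.184 1.21 -1.87
v -1.741 1.327 -1.6
v -1.552 1.337 -2.439
v -1.833 2.804 -1.772
v -2.549 2.614 -2.208
v -2.159 2.693 -2.56
v -1.716 2.81 -2.29
v -1.994 2.495 -1.371
v -2.711 2.304 -1.807
v -2.582 1.882 -1.511
v -2.139 2 -1.241
v -2.348 2.683 -1.721
f 2 1 4
f 2 4 3
f 4 1 5
f 4 5 3
f 5 1 6
f 5 6 3
f 6 1 7
f 6 7 3
f 7 1 8
f 7 8 3
f 8 1 9
f 8 9 3
f 9 1 10
f 9 10 3
f 10 1 11
f 10 11 3
f 11 1 12
f 11 12 3
f 12 1 13
f 12 13 3
f 13 1 14
f 13 14 3
f 14 1 15
f 14 15 3
f 15 1 16
f 15 16 3
f 16 1 17
f 16 17 3
f 17 1 18
f 17 18 3
f 18 1 2
f 18 2 3
f 20 19 22
f 20 22 21
f 22 19 23
f 22 23 21
f 23 19 24
f 23 24 21
f 24 19 25
f 24 25 21
f 25 19 26
f 25 26 21
f 26 19 27
f 26 27 21
f 27 19 28
f 27 28 21
f 28 19 29
f 28 29 21
f 29 19 20
f 29 20 21
f 31 30 34
f 31 34 32
f 32 34 35
f 32 35 33
f 34 30 36
f 34 36 35
f 35 36 37
f 35 37 33
f 36 30 38
f 36 38 37
f 37 38 39
f 37 39 33
f 38 30 40
f 38 40 39
f 39 40 41
f 39 41 33
f 40 30 42
f 40 42 41
f 41 42 43
f 41 43 33
f 42 30 44
f 42 44 43
f 43 44 45
f 43 45 33
f 44 30 46
f 44 46 45
f 45 46 47
f 45 47 33
f 46 30 48
f 46 48 47
f 47 48 49
f 47 49 33
f 48 30 50
f 48 50 49
f 49 50 51
f 49 51 33
f 50 30 52
f 50 52 51
f 51 52 53
f 51 53 33
f 52 30 54
f 52 54 53
f 53 54 55
f 53 55 33
f 54 30 56
f 54 56 55
f 55 56 57
f 55 57 33
f 56 30 31
f 56 31 57
f 57 31 32
f 57 32 33
f 58 95 74
f 95 69 98
f 74 98 63
f 95 98 74
f 58 74 70
f 74 63 75
f 70 75 59
f 74 75 70
f 58 70 79
f 70 59 80
f 79 80 65
f 70 80 79
f 58 79 91
f 79 65 94
f 91 94 68
f 79 94 91
f 58 91 95
f 91 68 99
f 95 99 69
f 91 99 95
f 59 75 86
f 75 63 89
f 86 89 67
f 75 89 86
f 63 98 76
f 98 69 97
f 76 97 62
f 98 97 76
f 69 99 96
f 99 68 92
f 96 92 60
f 99 92 96
f 68 94 93
f 94 65 81
f 93 81 64
f 94 81 93
f 65 80 85
f 80 59 82
f 85 82 66
f 80 82 85
f 61 87 73
f 87 67 88
f 73 88 62
f 87 88 73
f 61 73 71
f 73 62 72
f 71 72 60
f 73 72 71
f 61 71 78
f 71 60 77
f 78 77 64
f 71 77 78
f 61 78 83
f 78 64 84
f 83 84 66
f 78 84 83
f 61 83 87
f 83 66 90
f 87 90 67
f 83 90 87
f 62 88 76
f 88 67 89
f 76 89 63
f 88 89 76
f 60 72 96
f 72 62 97
f 96 97 69
f 72 97 96
f 64 77 93
f 77 60 92
f 93 92 68
f 77 92 93
f 66 84 85
f 84 64 81
f 85 81 65
f 84 81 85
f 67 90 86
f 90 66 82
f 86 82 59
f 90 82 86



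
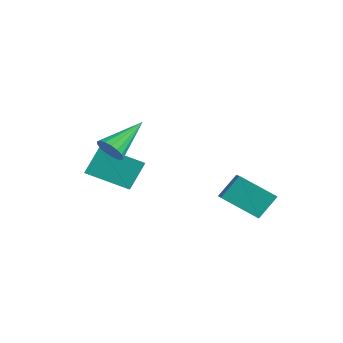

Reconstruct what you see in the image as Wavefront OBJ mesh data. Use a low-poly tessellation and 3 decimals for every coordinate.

v 1.205 0.242 -2.109
v 1.224 1.051 -1.264
v 2.276 1.108 -2.962
v 2.294 1.917 -2.117
v 2.286 -0.457 -1.463
v 2.304 0.352 -0.618
v 3.356 0.409 -2.316
v 3.375 1.218 -1.471
v 0.108 -3.673 0.994
v 0.644 -3.735 1.255
v -0.128 -2.127 1.846
v 0.702 -3.592 1.013
v 0.623 -3.468 0.766
v 0.427 -3.391 0.571
v 0.157 -3.379 0.474
v -0.124 -3.433 0.496
v -0.352 -3.543 0.631
v -0.475 -3.682 0.851
v -0.464 -3.819 1.103
v -0.322 -3.923 1.33
v -0.082 -3.969 1.48
v 0.202 -3.948 1.519
v 0.464 -3.863 1.438
v -1.915 -3.456 -1.095
v -2.04 -2.69 -0.04
v -2.503 -3.029 -1.474
v -2.628 -2.263 -0.419
v -0.672 -2.337 -1.761
v -0.797 -1.571 -0.706
v -1.26 -1.91 -2.14
v -1.385 -1.144 -1.085
f 2 4 1
f 5 2 1
f 1 4 3
f 3 5 1
f 2 8 4
f 6 2 5
f 6 8 2
f 4 8 3
f 7 5 3
f 3 8 7
f 7 6 5
f 8 6 7
f 10 9 12
f 10 12 11
f 12 9 13
f 12 13 11
f 13 9 14
f 13 14 11
f 14 9 15
f 14 15 11
f 15 9 16
f 15 16 11
f 16 9 17
f 16 17 11
f 17 9 18
f 17 18 11
f 18 9 19
f 18 19 11
f 19 9 20
f 19 20 11
f 20 9 21
f 20 21 11
f 21 9 22
f 21 22 11
f 22 9 23
f 22 23 11
f 23 9 10
f 23 10 11
f 25 27 24
f 28 25 24
f 24 27 26
f 26 28 24
f 25 31 27
f 29 25 28
f 29 31 25
f 27 31 26
f 30 28 26
f 26 31 30
f 30 29 28
f 31 29 30



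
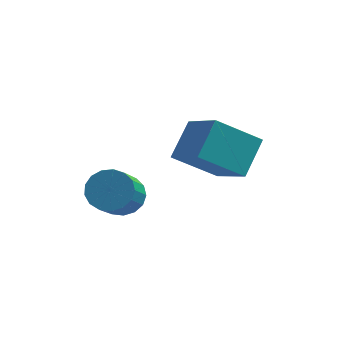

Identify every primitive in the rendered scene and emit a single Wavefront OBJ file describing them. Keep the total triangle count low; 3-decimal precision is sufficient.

v -2.152 -2.02 0.184
v -1.525 -1.786 0.501
v -1.622 -3.087 1.652
v -2.248 -3.32 1.336
v -1.779 -1.612 0.676
v -1.875 -2.912 1.828
v -2.118 -1.531 0.739
v -2.214 -2.832 1.891
v -2.465 -1.562 0.674
v -2.561 -2.863 1.826
v -2.74 -1.698 0.498
v -2.836 -2.999 1.65
v -2.88 -1.908 0.249
v -2.977 -3.208 1.401
v -2.854 -2.143 -0.014
v -2.95 -3.444 1.138
v -2.667 -2.35 -0.232
v -2.763 -3.651 0.92
v -2.361 -2.481 -0.355
v -2.458 -3.782 0.797
v -2.008 -2.507 -0.354
v -2.105 -3.808 0.798
v -1.688 -2.421 -0.23
v -1.784 -3.721 0.922
v -1.474 -2.243 -0.011
v -1.57 -3.543 1.141
v -1.415 -2.014 0.253
v -1.512 -3.314 1.405
v 0.188 -2.641 2.551
v 0.56 -1.612 3.472
v -0.775 -1.465 1.626
v -0.404 -0.436 2.547
v 1.524 -2.284 1.613
v 1.895 -1.255 2.534
v 0.56 -1.108 0.688
v 0.932 -0.079 1.609
f 2 1 5
f 2 5 3
f 3 5 6
f 3 6 4
f 5 1 7
f 5 7 6
f 6 7 8
f 6 8 4
f 7 1 9
f 7 9 8
f 8 9 10
f 8 10 4
f 9 1 11
f 9 11 10
f 10 11 12
f 10 12 4
f 11 1 13
f 11 13 12
f 12 13 14
f 12 14 4
f 13 1 15
f 13 15 14
f 14 15 16
f 14 16 4
f 15 1 17
f 15 17 16
f 16 17 18
f 16 18 4
f 17 1 19
f 17 19 18
f 18 19 20
f 18 20 4
f 19 1 21
f 19 21 20
f 20 21 22
f 20 22 4
f 21 1 23
f 21 23 22
f 22 23 24
f 22 24 4
f 23 1 25
f 23 25 24
f 24 25 26
f 24 26 4
f 25 1 27
f 25 27 26
f 26 27 28
f 26 28 4
f 27 1 2
f 27 2 28
f 28 2 3
f 28 3 4
f 30 32 29
f 33 30 29
f 29 32 31
f 31 33 29
f 30 36 32
f 34 30 33
f 34 36 30
f 32 36 31
f 35 33 31
f 31 36 35
f 35 34 33
f 36 34 35



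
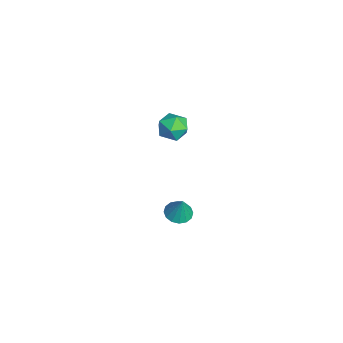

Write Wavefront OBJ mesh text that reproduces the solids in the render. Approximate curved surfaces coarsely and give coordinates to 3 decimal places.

v 0.431 0.753 2.406
v 0.766 1.178 2.966
v 1.374 -0.078 2.474
v 1.709 0.347 3.034
v 1.044 -0.031 3.177
v 0.461 0.483 3.135
v 1.679 0.617 2.305
v 1.096 1.131 2.263
v 1.537 1.094 2.903
v 1.144 0.694 3.442
v 0.996 0.406 1.998
v 0.603 0.006 2.537
v 0.794 0.835 -3.612
v 1.36 1.099 -3.826
v 1.166 0.965 -2.468
v 1.148 1.364 -3.787
v 0.841 1.487 -3.702
v 0.521 1.435 -3.592
v 0.275 1.223 -3.488
v 0.168 0.906 -3.417
v 0.229 0.57 -3.398
v 0.441 0.305 -3.437
v 0.748 0.182 -3.522
v 1.067 0.234 -3.632
v 1.314 0.447 -3.736
v 1.421 0.763 -3.807
f 1 12 6
f 1 6 2
f 1 2 8
f 1 8 11
f 1 11 12
f 2 6 10
f 6 12 5
f 12 11 3
f 11 8 7
f 8 2 9
f 4 10 5
f 4 5 3
f 4 3 7
f 4 7 9
f 4 9 10
f 5 10 6
f 3 5 12
f 7 3 11
f 9 7 8
f 10 9 2
f 14 13 16
f 14 16 15
f 16 13 17
f 16 17 15
f 17 13 18
f 17 18 15
f 18 13 19
f 18 19 15
f 19 13 20
f 19 20 15
f 20 13 21
f 20 21 15
f 21 13 22
f 21 22 15
f 22 13 23
f 22 23 15
f 23 13 24
f 23 24 15
f 24 13 25
f 24 25 15
f 25 13 26
f 25 26 15
f 26 13 14
f 26 14 15



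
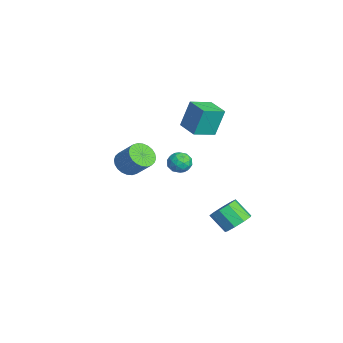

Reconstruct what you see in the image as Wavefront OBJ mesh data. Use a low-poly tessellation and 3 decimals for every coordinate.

v 4.006 2.985 -1.714
v 4.643 3.169 -1.135
v 4.01 2.438 -0.207
v 3.374 2.255 -0.786
v 4.209 3.585 -1.103
v 3.577 2.854 -0.175
v 3.681 3.721 -1.357
v 3.048 2.99 -0.429
v 3.304 3.512 -1.778
v 2.672 2.781 -0.85
v 3.256 3.057 -2.169
v 2.624 2.326 -1.241
v 3.56 2.568 -2.347
v 2.927 1.838 -1.419
v 4.072 2.275 -2.229
v 3.439 1.544 -1.301
v 4.553 2.314 -1.87
v 3.921 1.583 -0.942
v 4.779 2.667 -1.438
v 4.146 1.936 -0.51
v -3.483 0.979 1.789
v -3.609 1.543 3.525
v -4.088 2.271 1.325
v -4.214 2.835 3.062
v -2.206 1.545 1.698
v -2.332 2.109 3.435
v -2.811 2.837 1.235
v -2.937 3.401 2.971
v 1.814 -2.562 2.063
v 2.218 -2.135 1.478
v 2.97 -1.43 2.511
v 2.566 -1.858 3.097
v 1.963 -1.942 1.532
v 2.715 -1.237 2.566
v 1.685 -1.845 1.667
v 2.438 -1.14 2.701
v 1.427 -1.856 1.862
v 2.18 -1.151 2.896
v 1.228 -1.975 2.088
v 1.98 -1.27 3.122
v 1.118 -2.183 2.31
v 1.87 -1.478 3.344
v 1.114 -2.449 2.495
v 1.866 -1.744 3.529
v 1.217 -2.733 2.614
v 1.969 -2.028 3.648
v 1.41 -2.99 2.649
v 2.162 -2.285 3.682
v 1.665 -3.183 2.594
v 2.417 -2.478 3.628
v 1.942 -3.28 2.459
v 2.695 -2.575 3.493
v 2.2 -3.269 2.264
v 2.953 -2.564 3.298
v 2.4 -3.15 2.038
v 3.152 -2.445 3.072
v 2.51 -2.942 1.816
v 3.262 -2.237 2.85
v 2.514 -2.676 1.631
v 3.266 -1.971 2.665
v 2.411 -2.392 1.512
v 3.163 -1.687 2.546
v -0.955 0.679 0.057
v -0.564 1.209 0.408
v -0.376 -0.169 0.692
v 0.015 0.361 1.043
v -0.716 0.288 1.174
v -1.074 0.813 0.781
v 0.134 0.227 0.319
v -0.224 0.752 -0.074
v 0.109 0.93 0.57
v -0.416 0.968 1.099
v -0.524 0.072 0.001
v -1.049 0.11 0.53
v -0.81 1.019 0.176
v -0.13 0.021 0.924
v -0.56 -0.021 1
v -0.33 0.29 1.207
v -1.11 0.786 0.396
v -0.88 1.097 0.602
v -0.97 0.556 1.053
v -0.06 -0.057 0.498
v 0.17 0.254 0.704
v -0.61 0.75 -0.107
v -0.38 1.061 0.1
v 0.03 0.484 0.047
v -0.185 1.166 0.478
v 0.156 0.667 0.852
v 0.226 0.589 0.426
v 0.015 0.897 0.195
v -0.494 1.188 0.789
v -0.153 0.689 1.163
v -0.583 0.647 1.239
v -0.794 0.955 1.008
v -0.098 1.024 0.884
v -0.787 0.351 -0.063
v -0.446 -0.148 0.311
v -0.146 0.085 0.092
v -0.357 0.393 -0.139
v -1.096 0.373 0.248
v -0.755 -0.126 0.622
v -0.955 0.143 0.905
v -1.166 0.451 0.674
v -0.842 0.016 0.216
f 2 1 5
f 2 5 3
f 3 5 6
f 3 6 4
f 5 1 7
f 5 7 6
f 6 7 8
f 6 8 4
f 7 1 9
f 7 9 8
f 8 9 10
f 8 10 4
f 9 1 11
f 9 11 10
f 10 11 12
f 10 12 4
f 11 1 13
f 11 13 12
f 12 13 14
f 12 14 4
f 13 1 15
f 13 15 14
f 14 15 16
f 14 16 4
f 15 1 17
f 15 17 16
f 16 17 18
f 16 18 4
f 17 1 19
f 17 19 18
f 18 19 20
f 18 20 4
f 19 1 2
f 19 2 20
f 20 2 3
f 20 3 4
f 22 24 21
f 25 22 21
f 21 24 23
f 23 25 21
f 22 28 24
f 26 22 25
f 26 28 22
f 24 28 23
f 27 25 23
f 23 28 27
f 27 26 25
f 28 26 27
f 30 29 33
f 30 33 31
f 31 33 34
f 31 34 32
f 33 29 35
f 33 35 34
f 34 35 36
f 34 36 32
f 35 29 37
f 35 37 36
f 36 37 38
f 36 38 32
f 37 29 39
f 37 39 38
f 38 39 40
f 38 40 32
f 39 29 41
f 39 41 40
f 40 41 42
f 40 42 32
f 41 29 43
f 41 43 42
f 42 43 44
f 42 44 32
f 43 29 45
f 43 45 44
f 44 45 46
f 44 46 32
f 45 29 47
f 45 47 46
f 46 47 48
f 46 48 32
f 47 29 49
f 47 49 48
f 48 49 50
f 48 50 32
f 49 29 51
f 49 51 50
f 50 51 52
f 50 52 32
f 51 29 53
f 51 53 52
f 52 53 54
f 52 54 32
f 53 29 55
f 53 55 54
f 54 55 56
f 54 56 32
f 55 29 57
f 55 57 56
f 56 57 58
f 56 58 32
f 57 29 59
f 57 59 58
f 58 59 60
f 58 60 32
f 59 29 61
f 59 61 60
f 60 61 62
f 60 62 32
f 61 29 30
f 61 30 62
f 62 30 31
f 62 31 32
f 63 100 79
f 100 74 103
f 79 103 68
f 100 103 79
f 63 79 75
f 79 68 80
f 75 80 64
f 79 80 75
f 63 75 84
f 75 64 85
f 84 85 70
f 75 85 84
f 63 84 96
f 84 70 99
f 96 99 73
f 84 99 96
f 63 96 100
f 96 73 104
f 100 104 74
f 96 104 100
f 64 80 91
f 80 68 94
f 91 94 72
f 80 94 91
f 68 103 81
f 103 74 102
f 81 102 67
f 103 102 81
f 74 104 101
f 104 73 97
f 101 97 65
f 104 97 101
f 73 99 98
f 99 70 86
f 98 86 69
f 99 86 98
f 70 85 90
f 85 64 87
f 90 87 71
f 85 87 90
f 66 92 78
f 92 72 93
f 78 93 67
f 92 93 78
f 66 78 76
f 78 67 77
f 76 77 65
f 78 77 76
f 66 76 83
f 76 65 82
f 83 82 69
f 76 82 83
f 66 83 88
f 83 69 89
f 88 89 71
f 83 89 88
f 66 88 92
f 88 71 95
f 92 95 72
f 88 95 92
f 67 93 81
f 93 72 94
f 81 94 68
f 93 94 81
f 65 77 101
f 77 67 102
f 101 102 74
f 77 102 101
f 69 82 98
f 82 65 97
f 98 97 73
f 82 97 98
f 71 89 90
f 89 69 86
f 90 86 70
f 89 86 90
f 72 95 91
f 95 71 87
f 91 87 64
f 95 87 91



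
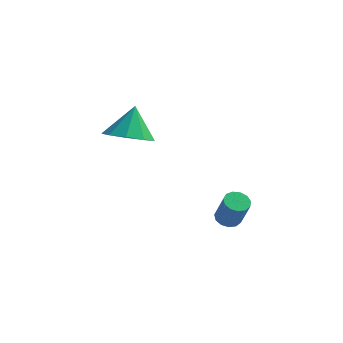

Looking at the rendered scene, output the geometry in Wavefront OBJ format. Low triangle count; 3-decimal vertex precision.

v 2.235 -2.817 -4.305
v 2.684 -2.59 -4.387
v 3.074 -2.935 -3.218
v 2.625 -3.163 -3.135
v 2.513 -2.391 -4.271
v 2.902 -2.736 -3.102
v 2.253 -2.327 -4.166
v 2.642 -2.672 -2.996
v 1.988 -2.419 -4.104
v 2.377 -2.764 -2.935
v 1.801 -2.637 -4.107
v 2.19 -2.983 -2.938
v 1.752 -2.913 -4.172
v 2.142 -3.258 -3.003
v 1.857 -3.158 -4.279
v 2.246 -3.504 -3.11
v 2.082 -3.295 -4.395
v 2.471 -3.641 -3.225
v 2.355 -3.28 -4.481
v 2.745 -3.626 -3.312
v 2.591 -3.119 -4.512
v 2.98 -3.464 -3.343
v 2.713 -2.861 -4.477
v 3.103 -3.207 -3.307
v -2.025 -0.477 -2.148
v -1.008 -0.548 -2.162
v -1.955 0.297 -0.912
v -1.213 0.022 -2.508
v -1.798 0.359 -2.685
v -2.489 0.304 -2.611
v -2.964 -0.117 -2.32
v -2.999 -0.706 -1.948
v -2.579 -1.188 -1.67
v -1.9 -1.338 -1.615
v -1.279 -1.085 -1.809
f 2 1 5
f 2 5 3
f 3 5 6
f 3 6 4
f 5 1 7
f 5 7 6
f 6 7 8
f 6 8 4
f 7 1 9
f 7 9 8
f 8 9 10
f 8 10 4
f 9 1 11
f 9 11 10
f 10 11 12
f 10 12 4
f 11 1 13
f 11 13 12
f 12 13 14
f 12 14 4
f 13 1 15
f 13 15 14
f 14 15 16
f 14 16 4
f 15 1 17
f 15 17 16
f 16 17 18
f 16 18 4
f 17 1 19
f 17 19 18
f 18 19 20
f 18 20 4
f 19 1 21
f 19 21 20
f 20 21 22
f 20 22 4
f 21 1 23
f 21 23 22
f 22 23 24
f 22 24 4
f 23 1 2
f 23 2 24
f 24 2 3
f 24 3 4
f 26 25 28
f 26 28 27
f 28 25 29
f 28 29 27
f 29 25 30
f 29 30 27
f 30 25 31
f 30 31 27
f 31 25 32
f 31 32 27
f 32 25 33
f 32 33 27
f 33 25 34
f 33 34 27
f 34 25 35
f 34 35 27
f 35 25 26
f 35 26 27



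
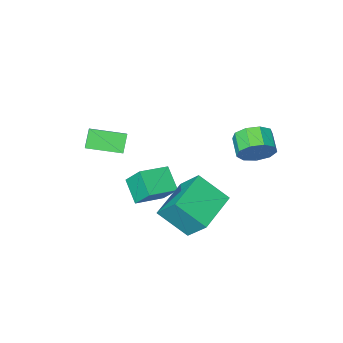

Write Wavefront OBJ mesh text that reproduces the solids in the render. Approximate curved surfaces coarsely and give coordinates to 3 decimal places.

v 2.59 -3.607 -0.234
v 2.14 -4.049 0.568
v 3.052 -2.671 0.541
v 2.602 -3.113 1.343
v 3.958 -4.507 0.037
v 3.508 -4.949 0.839
v 4.42 -3.571 0.812
v 3.97 -4.013 1.614
v -0.863 1.805 2.077
v -0.402 1.99 2.792
v -0.735 1.099 3.237
v -1.197 0.915 2.523
v -0.949 2.218 2.838
v -1.283 1.327 3.284
v -1.457 2.253 2.529
v -1.79 1.363 2.974
v -1.686 2.079 2.009
v -2.02 1.188 2.454
v -1.531 1.777 1.52
v -1.864 0.886 1.965
v -1.063 1.488 1.292
v -1.396 0.597 1.738
v -0.502 1.347 1.432
v -0.835 0.457 1.877
v -0.11 1.421 1.874
v -0.443 0.531 2.319
v -0.07 1.675 2.411
v -0.404 0.784 2.856
v 0.821 -3.989 -2.713
v 0.576 -3.143 -1.651
v 0.933 -2.923 -3.535
v 0.688 -2.078 -2.473
v 2.292 -3.922 -2.427
v 2.047 -3.077 -1.365
v 2.404 -2.857 -3.249
v 2.159 -2.011 -2.187
v -0.321 -0.924 -3.19
v -0.612 0.136 -1.96
v 1.466 0.115 -3.663
v 1.175 1.176 -2.433
v 0.605 -1.996 -2.047
v 0.314 -0.935 -0.817
v 2.392 -0.956 -2.52
v 2.101 0.104 -1.29
f 2 4 1
f 5 2 1
f 1 4 3
f 3 5 1
f 2 8 4
f 6 2 5
f 6 8 2
f 4 8 3
f 7 5 3
f 3 8 7
f 7 6 5
f 8 6 7
f 10 9 13
f 10 13 11
f 11 13 14
f 11 14 12
f 13 9 15
f 13 15 14
f 14 15 16
f 14 16 12
f 15 9 17
f 15 17 16
f 16 17 18
f 16 18 12
f 17 9 19
f 17 19 18
f 18 19 20
f 18 20 12
f 19 9 21
f 19 21 20
f 20 21 22
f 20 22 12
f 21 9 23
f 21 23 22
f 22 23 24
f 22 24 12
f 23 9 25
f 23 25 24
f 24 25 26
f 24 26 12
f 25 9 27
f 25 27 26
f 26 27 28
f 26 28 12
f 27 9 10
f 27 10 28
f 28 10 11
f 28 11 12
f 30 32 29
f 33 30 29
f 29 32 31
f 31 33 29
f 30 36 32
f 34 30 33
f 34 36 30
f 32 36 31
f 35 33 31
f 31 36 35
f 35 34 33
f 36 34 35
f 38 40 37
f 41 38 37
f 37 40 39
f 39 41 37
f 38 44 40
f 42 38 41
f 42 44 38
f 40 44 39
f 43 41 39
f 39 44 43
f 43 42 41
f 44 42 43



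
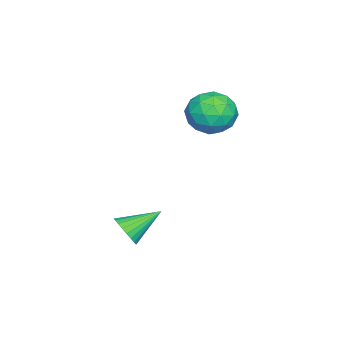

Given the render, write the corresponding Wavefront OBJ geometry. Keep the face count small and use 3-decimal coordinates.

v -3.705 -1.493 2.65
v -3.055 -0.978 1.938
v -2.345 -2.502 3.162
v -1.695 -1.987 2.45
v -2.072 -1.457 3.329
v -2.912 -0.833 3.013
v -2.488 -2.647 2.087
v -3.328 -2.023 1.771
v -2.302 -1.691 1.59
v -2.045 -0.955 2.358
v -3.355 -2.525 2.742
v -3.098 -1.789 3.51
v -3.499 -1.147 2.249
v -1.901 -2.333 2.851
v -2.122 -2.022 3.368
v -1.74 -1.719 2.949
v -3.416 -1.062 2.881
v -3.033 -0.759 2.462
v -2.455 -1.041 3.28
v -2.367 -2.721 2.638
v -1.984 -2.418 2.219
v -3.66 -1.761 2.151
v -3.278 -1.458 1.732
v -2.945 -2.439 1.82
v -2.675 -1.263 1.626
v -1.875 -1.856 1.927
v -2.341 -2.244 1.714
v -2.835 -1.877 1.528
v -2.524 -0.831 2.077
v -1.724 -1.424 2.378
v -1.946 -1.112 2.895
v -2.44 -0.746 2.709
v -2.081 -1.25 1.873
v -3.676 -2.056 2.722
v -2.876 -2.649 3.023
v -2.96 -2.734 2.391
v -3.454 -2.368 2.205
v -3.525 -1.624 3.173
v -2.725 -2.217 3.474
v -2.565 -1.603 3.572
v -3.059 -1.236 3.386
v -3.319 -2.23 3.227
v 1.362 -3.724 -2.12
v 1.959 -3.425 -1.799
v 0.398 -2.636 -1.34
v 1.94 -3.268 -2.041
v 1.834 -3.181 -2.294
v 1.656 -3.176 -2.521
v 1.433 -3.254 -2.688
v 1.199 -3.404 -2.767
v 0.991 -3.602 -2.749
v 0.839 -3.82 -2.634
v 0.766 -4.022 -2.441
v 0.785 -4.179 -2.2
v 0.891 -4.267 -1.946
v 1.069 -4.272 -1.719
v 1.292 -4.194 -1.553
v 1.525 -4.044 -1.473
v 1.734 -3.845 -1.492
v 1.886 -3.628 -1.606
f 1 38 17
f 38 12 41
f 17 41 6
f 38 41 17
f 1 17 13
f 17 6 18
f 13 18 2
f 17 18 13
f 1 13 22
f 13 2 23
f 22 23 8
f 13 23 22
f 1 22 34
f 22 8 37
f 34 37 11
f 22 37 34
f 1 34 38
f 34 11 42
f 38 42 12
f 34 42 38
f 2 18 29
f 18 6 32
f 29 32 10
f 18 32 29
f 6 41 19
f 41 12 40
f 19 40 5
f 41 40 19
f 12 42 39
f 42 11 35
f 39 35 3
f 42 35 39
f 11 37 36
f 37 8 24
f 36 24 7
f 37 24 36
f 8 23 28
f 23 2 25
f 28 25 9
f 23 25 28
f 4 30 16
f 30 10 31
f 16 31 5
f 30 31 16
f 4 16 14
f 16 5 15
f 14 15 3
f 16 15 14
f 4 14 21
f 14 3 20
f 21 20 7
f 14 20 21
f 4 21 26
f 21 7 27
f 26 27 9
f 21 27 26
f 4 26 30
f 26 9 33
f 30 33 10
f 26 33 30
f 5 31 19
f 31 10 32
f 19 32 6
f 31 32 19
f 3 15 39
f 15 5 40
f 39 40 12
f 15 40 39
f 7 20 36
f 20 3 35
f 36 35 11
f 20 35 36
f 9 27 28
f 27 7 24
f 28 24 8
f 27 24 28
f 10 33 29
f 33 9 25
f 29 25 2
f 33 25 29
f 44 43 46
f 44 46 45
f 46 43 47
f 46 47 45
f 47 43 48
f 47 48 45
f 48 43 49
f 48 49 45
f 49 43 50
f 49 50 45
f 50 43 51
f 50 51 45
f 51 43 52
f 51 52 45
f 52 43 53
f 52 53 45
f 53 43 54
f 53 54 45
f 54 43 55
f 54 55 45
f 55 43 56
f 55 56 45
f 56 43 57
f 56 57 45
f 57 43 58
f 57 58 45
f 58 43 59
f 58 59 45
f 59 43 60
f 59 60 45
f 60 43 44
f 60 44 45



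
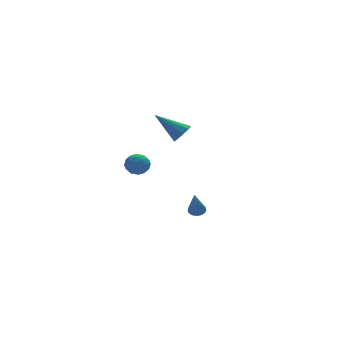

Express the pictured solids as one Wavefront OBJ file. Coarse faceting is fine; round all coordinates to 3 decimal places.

v 2.099 0.616 -4.543
v 2.399 0.184 -4.666
v 1.661 -0.156 -2.897
v 2.565 0.343 -4.547
v 2.624 0.565 -4.428
v 2.562 0.798 -4.335
v 2.395 0.989 -4.289
v 2.16 1.095 -4.302
v 1.91 1.091 -4.37
v 1.704 0.979 -4.478
v 1.588 0.783 -4.6
v 1.59 0.549 -4.71
v 1.707 0.33 -4.781
v 1.915 0.177 -4.798
v 2.165 0.124 -4.756
v -2.025 1.382 -0.636
v -1.366 1.812 -0.775
v -1.294 0.368 -0.305
v -0.635 0.798 -0.444
v -1.105 0.977 0.177
v -1.557 1.603 -0.027
v -1.103 0.577 -1.053
v -1.555 1.203 -1.257
v -0.796 1.314 -1.032
v -0.798 1.561 -0.272
v -1.862 0.619 -0.808
v -1.864 0.866 -0.048
v -1.76 1.686 -0.735
v -0.9 0.494 -0.345
v -1.177 0.599 0.019
v -0.789 0.852 -0.062
v -1.872 1.563 -0.295
v -1.485 1.816 -0.377
v -1.332 1.325 0.183
v -1.175 0.364 -0.703
v -0.788 0.617 -0.785
v -1.871 1.328 -1.018
v -1.483 1.581 -1.099
v -1.328 0.855 -1.263
v -1.037 1.646 -0.967
v -0.608 1.05 -0.772
v -0.883 0.92 -1.13
v -1.148 1.289 -1.251
v -1.038 1.791 -0.52
v -0.608 1.195 -0.326
v -0.885 1.3 0.039
v -1.151 1.669 -0.081
v -0.703 1.499 -0.672
v -2.052 0.985 -0.754
v -1.622 0.389 -0.56
v -1.509 0.511 -0.999
v -1.775 0.88 -1.119
v -2.052 1.13 -0.308
v -1.623 0.534 -0.113
v -1.512 0.891 0.171
v -1.777 1.26 0.05
v -1.957 0.681 -0.408
v -0.086 -3.103 3.408
v 0.397 -2.569 3.42
v -1.314 -2.017 4.572
v 0.127 -2.502 3.073
v -0.224 -2.664 2.854
v -0.523 -2.994 2.846
v -0.655 -3.365 3.053
v -0.569 -3.636 3.396
v -0.299 -3.703 3.743
v 0.052 -3.541 3.962
v 0.351 -3.211 3.97
v 0.483 -2.84 3.763
f 2 1 4
f 2 4 3
f 4 1 5
f 4 5 3
f 5 1 6
f 5 6 3
f 6 1 7
f 6 7 3
f 7 1 8
f 7 8 3
f 8 1 9
f 8 9 3
f 9 1 10
f 9 10 3
f 10 1 11
f 10 11 3
f 11 1 12
f 11 12 3
f 12 1 13
f 12 13 3
f 13 1 14
f 13 14 3
f 14 1 15
f 14 15 3
f 15 1 2
f 15 2 3
f 16 53 32
f 53 27 56
f 32 56 21
f 53 56 32
f 16 32 28
f 32 21 33
f 28 33 17
f 32 33 28
f 16 28 37
f 28 17 38
f 37 38 23
f 28 38 37
f 16 37 49
f 37 23 52
f 49 52 26
f 37 52 49
f 16 49 53
f 49 26 57
f 53 57 27
f 49 57 53
f 17 33 44
f 33 21 47
f 44 47 25
f 33 47 44
f 21 56 34
f 56 27 55
f 34 55 20
f 56 55 34
f 27 57 54
f 57 26 50
f 54 50 18
f 57 50 54
f 26 52 51
f 52 23 39
f 51 39 22
f 52 39 51
f 23 38 43
f 38 17 40
f 43 40 24
f 38 40 43
f 19 45 31
f 45 25 46
f 31 46 20
f 45 46 31
f 19 31 29
f 31 20 30
f 29 30 18
f 31 30 29
f 19 29 36
f 29 18 35
f 36 35 22
f 29 35 36
f 19 36 41
f 36 22 42
f 41 42 24
f 36 42 41
f 19 41 45
f 41 24 48
f 45 48 25
f 41 48 45
f 20 46 34
f 46 25 47
f 34 47 21
f 46 47 34
f 18 30 54
f 30 20 55
f 54 55 27
f 30 55 54
f 22 35 51
f 35 18 50
f 51 50 26
f 35 50 51
f 24 42 43
f 42 22 39
f 43 39 23
f 42 39 43
f 25 48 44
f 48 24 40
f 44 40 17
f 48 40 44
f 59 58 61
f 59 61 60
f 61 58 62
f 61 62 60
f 62 58 63
f 62 63 60
f 63 58 64
f 63 64 60
f 64 58 65
f 64 65 60
f 65 58 66
f 65 66 60
f 66 58 67
f 66 67 60
f 67 58 68
f 67 68 60
f 68 58 69
f 68 69 60
f 69 58 59
f 69 59 60



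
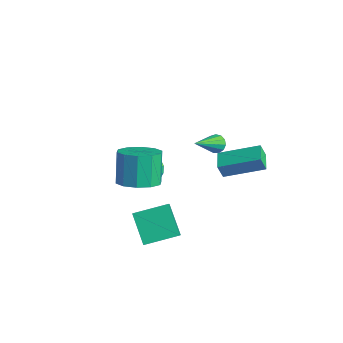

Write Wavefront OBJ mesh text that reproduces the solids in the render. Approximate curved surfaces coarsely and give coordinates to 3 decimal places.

v -2.014 0.763 -0.766
v -1.585 0.503 -1.62
v -1.026 -0.403 0.086
v -1.339 0.806 -1.489
v -1.211 1.103 -1.234
v -1.221 1.34 -0.898
v -1.368 1.477 -0.539
v -1.627 1.491 -0.219
v -1.954 1.379 0.006
v -2.29 1.161 0.097
v -2.579 0.873 0.039
v -2.77 0.566 -0.158
v -2.831 0.294 -0.46
v -2.75 0.102 -0.816
v -2.542 0.025 -1.162
v -2.243 0.075 -1.441
v -1.905 0.244 -1.602
v 0.34 3.638 -0.326
v 0.21 3.396 0.446
v 1.649 5.092 0.351
v 1.519 4.849 1.123
v 1.121 2.971 -0.403
v 0.991 2.728 0.369
v 2.43 4.424 0.274
v 2.3 4.182 1.046
v -0.343 -1.108 -1.76
v 0.181 -1.574 -1.047
v 0.432 0.365 -1.367
v 0.956 -0.101 -0.654
v 0.904 -1.459 -2.906
v 1.428 -1.925 -2.193
v 1.679 0.014 -2.513
v 2.203 -0.452 -1.8
v 0.831 2.762 1.978
v 1.331 2.79 1.884
v 1.129 1.238 3.122
v 1.283 2.954 2.115
v 1.09 3.057 2.302
v 0.816 3.067 2.387
v 0.546 2.979 2.341
v 0.366 2.823 2.18
v 0.334 2.648 1.954
v 0.46 2.509 1.736
v 0.703 2.45 1.595
v 0.987 2.491 1.575
v 1.221 2.618 1.683
v 0.74 -1.618 1.716
v 1.679 -1.666 2.136
v 1.06 -1.11 3.584
v 0.12 -1.062 3.164
v 1.606 -1.087 1.882
v 0.987 -0.531 3.33
v 1.202 -0.71 1.565
v 0.583 -0.154 3.013
v 0.622 -0.681 1.306
v 0.003 -0.125 2.754
v 0.086 -1.009 1.203
v -0.533 -0.453 2.651
v -0.2 -1.57 1.296
v -0.819 -1.014 2.744
v -0.127 -2.149 1.55
v -0.746 -1.593 2.998
v 0.277 -2.526 1.867
v -0.342 -1.97 3.315
v 0.857 -2.555 2.126
v 0.238 -1.999 3.574
v 1.393 -2.227 2.229
v 0.774 -1.671 3.677
f 2 1 4
f 2 4 3
f 4 1 5
f 4 5 3
f 5 1 6
f 5 6 3
f 6 1 7
f 6 7 3
f 7 1 8
f 7 8 3
f 8 1 9
f 8 9 3
f 9 1 10
f 9 10 3
f 10 1 11
f 10 11 3
f 11 1 12
f 11 12 3
f 12 1 13
f 12 13 3
f 13 1 14
f 13 14 3
f 14 1 15
f 14 15 3
f 15 1 16
f 15 16 3
f 16 1 17
f 16 17 3
f 17 1 2
f 17 2 3
f 19 21 18
f 22 19 18
f 18 21 20
f 20 22 18
f 19 25 21
f 23 19 22
f 23 25 19
f 21 25 20
f 24 22 20
f 20 25 24
f 24 23 22
f 25 23 24
f 27 29 26
f 30 27 26
f 26 29 28
f 28 30 26
f 27 33 29
f 31 27 30
f 31 33 27
f 29 33 28
f 32 30 28
f 28 33 32
f 32 31 30
f 33 31 32
f 35 34 37
f 35 37 36
f 37 34 38
f 37 38 36
f 38 34 39
f 38 39 36
f 39 34 40
f 39 40 36
f 40 34 41
f 40 41 36
f 41 34 42
f 41 42 36
f 42 34 43
f 42 43 36
f 43 34 44
f 43 44 36
f 44 34 45
f 44 45 36
f 45 34 46
f 45 46 36
f 46 34 35
f 46 35 36
f 48 47 51
f 48 51 49
f 49 51 52
f 49 52 50
f 51 47 53
f 51 53 52
f 52 53 54
f 52 54 50
f 53 47 55
f 53 55 54
f 54 55 56
f 54 56 50
f 55 47 57
f 55 57 56
f 56 57 58
f 56 58 50
f 57 47 59
f 57 59 58
f 58 59 60
f 58 60 50
f 59 47 61
f 59 61 60
f 60 61 62
f 60 62 50
f 61 47 63
f 61 63 62
f 62 63 64
f 62 64 50
f 63 47 65
f 63 65 64
f 64 65 66
f 64 66 50
f 65 47 67
f 65 67 66
f 66 67 68
f 66 68 50
f 67 47 48
f 67 48 68
f 68 48 49
f 68 49 50



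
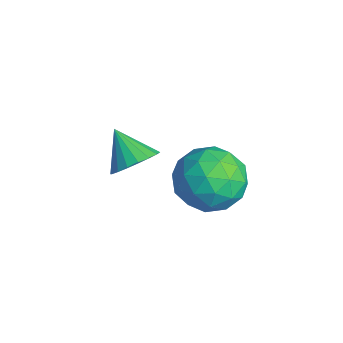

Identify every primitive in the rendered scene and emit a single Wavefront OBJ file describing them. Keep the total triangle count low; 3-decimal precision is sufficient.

v 2.989 0.397 3.116
v 3.507 0.313 3.638
v 2.131 0.123 3.924
v 3.429 0.631 3.663
v 3.264 0.904 3.58
v 3.044 1.076 3.405
v 2.813 1.114 3.173
v 2.618 1.01 2.93
v 2.495 0.784 2.723
v 2.471 0.482 2.595
v 2.549 0.163 2.569
v 2.714 -0.11 2.652
v 2.934 -0.282 2.827
v 3.164 -0.319 3.059
v 3.36 -0.215 3.302
v 3.483 0.01 3.509
v 2.269 3.667 1.133
v 2.844 2.751 0.753
v 0.856 3.249 0.007
v 1.431 2.333 -0.373
v 1.033 2.354 0.702
v 1.906 2.613 1.397
v 1.794 3.387 -0.637
v 2.667 3.646 0.058
v 2.55 2.578 -0.341
v 2.079 1.94 0.486
v 1.621 4.06 0.274
v 1.15 3.422 1.101
v 2.681 3.246 1.042
v 1.019 2.754 -0.282
v 0.786 2.767 0.35
v 1.123 2.228 0.127
v 2.129 3.165 1.421
v 2.467 2.626 1.197
v 1.403 2.393 1.167
v 1.233 3.374 -0.437
v 1.571 2.835 -0.661
v 2.577 3.772 0.633
v 2.914 3.233 0.41
v 2.297 3.607 -0.407
v 2.845 2.606 0.175
v 2.015 2.36 -0.487
v 2.228 2.979 -0.642
v 2.742 3.131 -0.233
v 2.569 2.231 0.662
v 1.738 1.985 -0
v 1.504 1.997 0.632
v 2.018 2.149 1.041
v 2.396 2.129 0.019
v 1.962 4.015 0.76
v 1.131 3.769 0.098
v 1.682 3.851 -0.281
v 2.196 4.003 0.128
v 1.685 3.64 1.247
v 0.855 3.394 0.585
v 0.958 2.869 0.993
v 1.472 3.021 1.402
v 1.304 3.871 0.741
f 2 1 4
f 2 4 3
f 4 1 5
f 4 5 3
f 5 1 6
f 5 6 3
f 6 1 7
f 6 7 3
f 7 1 8
f 7 8 3
f 8 1 9
f 8 9 3
f 9 1 10
f 9 10 3
f 10 1 11
f 10 11 3
f 11 1 12
f 11 12 3
f 12 1 13
f 12 13 3
f 13 1 14
f 13 14 3
f 14 1 15
f 14 15 3
f 15 1 16
f 15 16 3
f 16 1 2
f 16 2 3
f 17 54 33
f 54 28 57
f 33 57 22
f 54 57 33
f 17 33 29
f 33 22 34
f 29 34 18
f 33 34 29
f 17 29 38
f 29 18 39
f 38 39 24
f 29 39 38
f 17 38 50
f 38 24 53
f 50 53 27
f 38 53 50
f 17 50 54
f 50 27 58
f 54 58 28
f 50 58 54
f 18 34 45
f 34 22 48
f 45 48 26
f 34 48 45
f 22 57 35
f 57 28 56
f 35 56 21
f 57 56 35
f 28 58 55
f 58 27 51
f 55 51 19
f 58 51 55
f 27 53 52
f 53 24 40
f 52 40 23
f 53 40 52
f 24 39 44
f 39 18 41
f 44 41 25
f 39 41 44
f 20 46 32
f 46 26 47
f 32 47 21
f 46 47 32
f 20 32 30
f 32 21 31
f 30 31 19
f 32 31 30
f 20 30 37
f 30 19 36
f 37 36 23
f 30 36 37
f 20 37 42
f 37 23 43
f 42 43 25
f 37 43 42
f 20 42 46
f 42 25 49
f 46 49 26
f 42 49 46
f 21 47 35
f 47 26 48
f 35 48 22
f 47 48 35
f 19 31 55
f 31 21 56
f 55 56 28
f 31 56 55
f 23 36 52
f 36 19 51
f 52 51 27
f 36 51 52
f 25 43 44
f 43 23 40
f 44 40 24
f 43 40 44
f 26 49 45
f 49 25 41
f 45 41 18
f 49 41 45



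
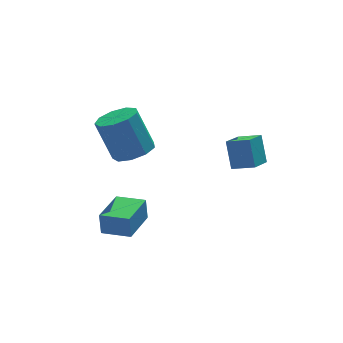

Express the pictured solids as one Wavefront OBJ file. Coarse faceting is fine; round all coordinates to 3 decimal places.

v -2.452 -0.971 2.551
v -1.498 -0.806 2.757
v -2.034 -0.063 4.636
v -2.988 -0.229 4.429
v -1.77 -0.259 2.464
v -2.306 0.484 4.342
v -2.361 -0.046 2.211
v -2.897 0.697 4.089
v -2.995 -0.266 2.117
v -3.53 0.477 3.996
v -3.375 -0.816 2.226
v -3.91 -0.073 4.105
v -3.323 -1.439 2.487
v -3.858 -0.696 4.366
v -2.864 -1.843 2.778
v -3.399 -1.1 4.657
v -2.212 -1.839 2.962
v -2.748 -1.096 4.841
v -1.673 -1.43 2.954
v -2.208 -0.687 4.833
v 1.082 -3.349 2.235
v 1.118 -2.594 3.449
v 1.967 -2.529 1.699
v 2.002 -1.774 2.913
v 1.898 -3.986 2.607
v 1.933 -3.231 3.821
v 2.782 -3.166 2.071
v 2.818 -2.411 3.285
v -4.382 -2.139 -1.468
v -4.39 -1.952 -0.414
v -3.145 -0.718 -1.711
v -3.152 -0.531 -0.657
v -3.328 -3.029 -1.303
v -3.335 -2.842 -0.249
v -2.09 -1.608 -1.546
v -2.098 -1.421 -0.492
f 2 1 5
f 2 5 3
f 3 5 6
f 3 6 4
f 5 1 7
f 5 7 6
f 6 7 8
f 6 8 4
f 7 1 9
f 7 9 8
f 8 9 10
f 8 10 4
f 9 1 11
f 9 11 10
f 10 11 12
f 10 12 4
f 11 1 13
f 11 13 12
f 12 13 14
f 12 14 4
f 13 1 15
f 13 15 14
f 14 15 16
f 14 16 4
f 15 1 17
f 15 17 16
f 16 17 18
f 16 18 4
f 17 1 19
f 17 19 18
f 18 19 20
f 18 20 4
f 19 1 2
f 19 2 20
f 20 2 3
f 20 3 4
f 22 24 21
f 25 22 21
f 21 24 23
f 23 25 21
f 22 28 24
f 26 22 25
f 26 28 22
f 24 28 23
f 27 25 23
f 23 28 27
f 27 26 25
f 28 26 27
f 30 32 29
f 33 30 29
f 29 32 31
f 31 33 29
f 30 36 32
f 34 30 33
f 34 36 30
f 32 36 31
f 35 33 31
f 31 36 35
f 35 34 33
f 36 34 35

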